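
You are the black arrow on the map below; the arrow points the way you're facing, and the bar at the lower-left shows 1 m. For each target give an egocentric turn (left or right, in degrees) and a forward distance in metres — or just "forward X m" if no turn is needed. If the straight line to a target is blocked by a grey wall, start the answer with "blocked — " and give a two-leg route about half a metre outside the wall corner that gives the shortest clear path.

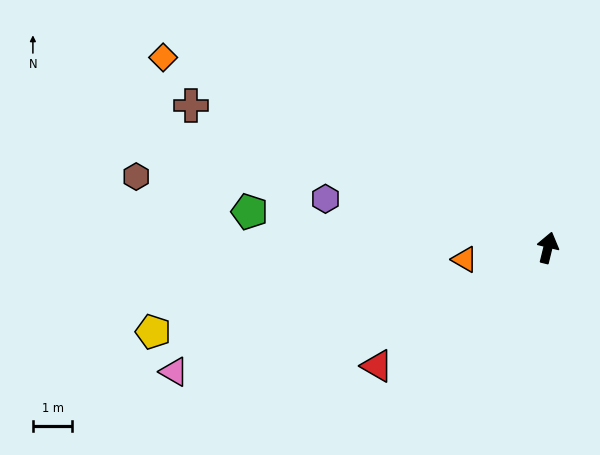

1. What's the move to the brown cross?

turn left 82°, forward 9.7 m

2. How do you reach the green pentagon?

turn left 97°, forward 7.6 m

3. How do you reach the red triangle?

turn left 138°, forward 5.3 m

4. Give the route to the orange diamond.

turn left 77°, forward 10.9 m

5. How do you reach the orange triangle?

turn left 112°, forward 2.1 m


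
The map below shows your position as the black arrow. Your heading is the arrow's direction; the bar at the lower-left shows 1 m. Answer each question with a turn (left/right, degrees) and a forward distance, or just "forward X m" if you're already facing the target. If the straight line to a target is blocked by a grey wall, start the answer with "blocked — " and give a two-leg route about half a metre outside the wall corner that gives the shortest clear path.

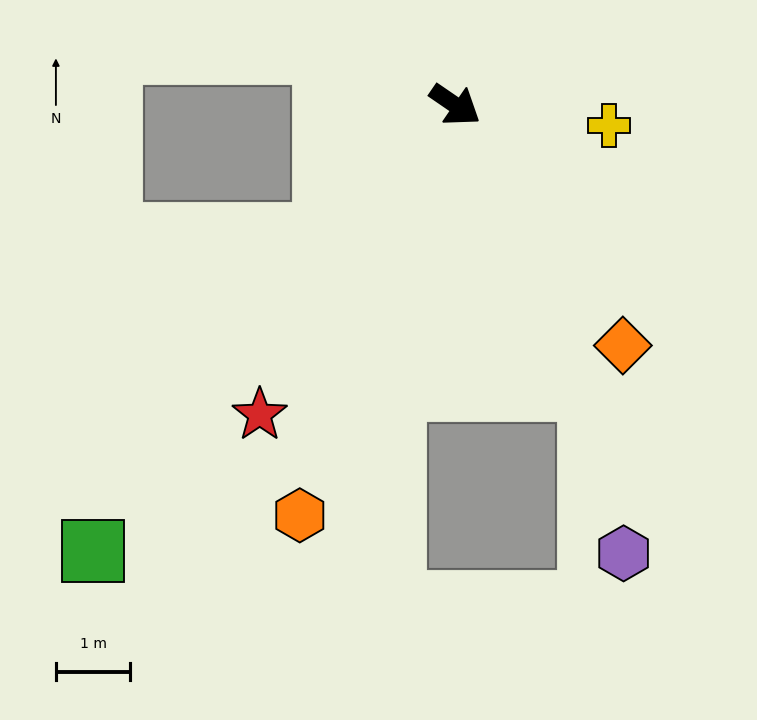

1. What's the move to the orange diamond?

turn right 21°, forward 3.9 m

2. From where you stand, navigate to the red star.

turn right 88°, forward 4.9 m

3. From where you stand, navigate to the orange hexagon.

turn right 76°, forward 5.9 m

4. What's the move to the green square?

turn right 95°, forward 7.7 m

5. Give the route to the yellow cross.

turn left 27°, forward 2.1 m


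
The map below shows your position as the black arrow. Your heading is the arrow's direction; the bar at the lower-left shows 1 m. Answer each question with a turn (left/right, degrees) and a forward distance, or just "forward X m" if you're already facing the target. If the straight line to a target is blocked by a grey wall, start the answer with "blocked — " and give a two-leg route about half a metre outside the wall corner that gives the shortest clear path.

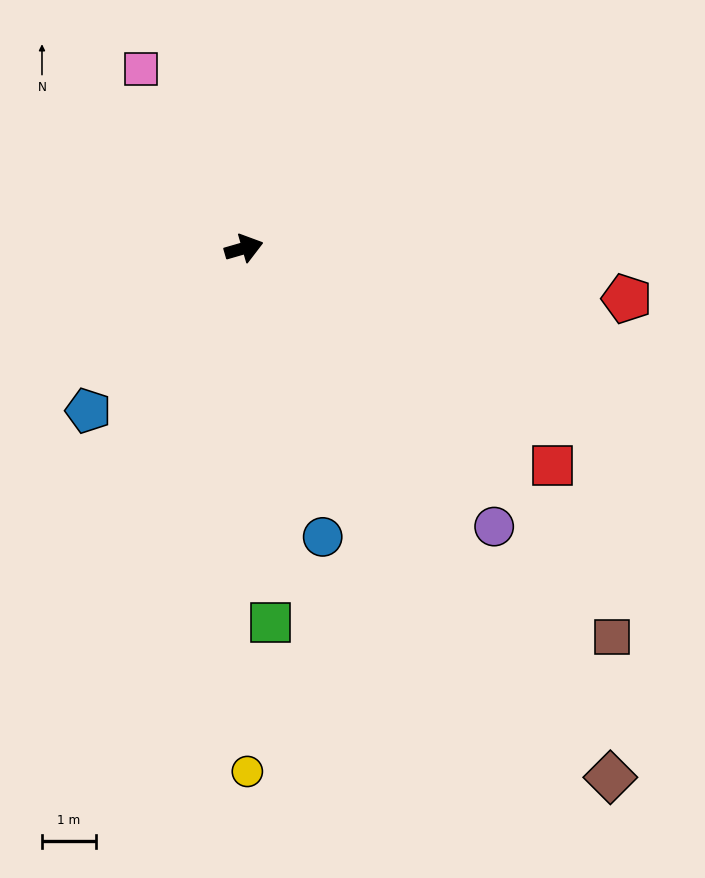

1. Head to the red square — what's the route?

turn right 51°, forward 7.0 m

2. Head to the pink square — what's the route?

turn left 104°, forward 3.8 m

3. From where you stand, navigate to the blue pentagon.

turn right 150°, forward 4.2 m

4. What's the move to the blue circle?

turn right 91°, forward 5.5 m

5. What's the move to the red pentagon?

turn right 24°, forward 7.2 m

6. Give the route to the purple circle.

turn right 64°, forward 6.9 m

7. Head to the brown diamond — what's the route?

turn right 71°, forward 11.9 m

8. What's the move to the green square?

turn right 102°, forward 7.0 m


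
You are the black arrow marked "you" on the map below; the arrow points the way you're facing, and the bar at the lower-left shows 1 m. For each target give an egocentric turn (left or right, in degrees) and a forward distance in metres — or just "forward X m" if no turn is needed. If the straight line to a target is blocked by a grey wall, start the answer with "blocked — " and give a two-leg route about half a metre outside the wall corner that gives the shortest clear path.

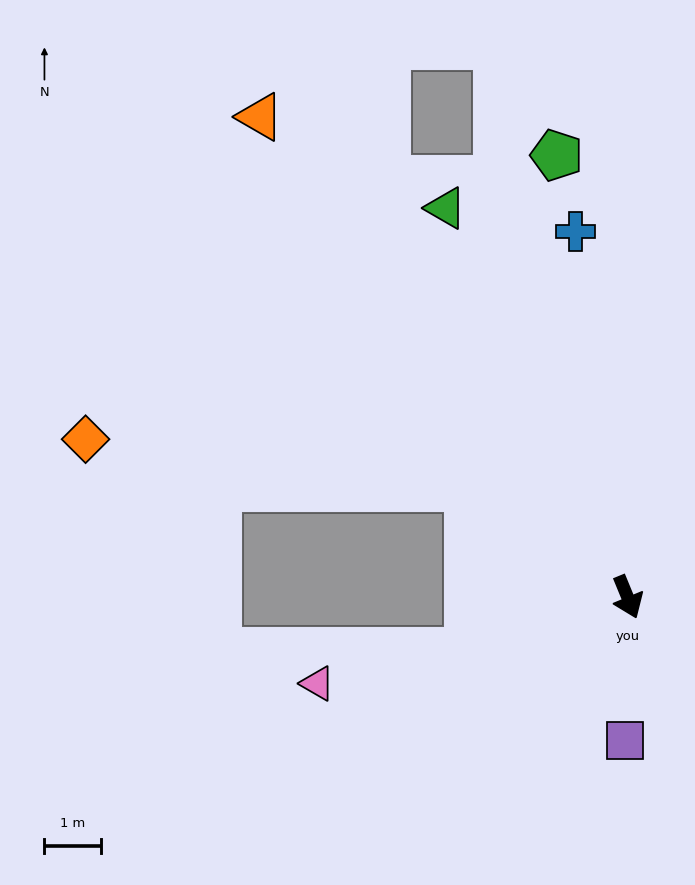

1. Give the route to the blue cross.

turn left 166°, forward 6.5 m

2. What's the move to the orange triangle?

turn right 165°, forward 10.7 m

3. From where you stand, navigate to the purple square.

turn right 23°, forward 2.5 m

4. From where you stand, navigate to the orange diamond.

blocked — turn right 147°, forward 3.4 m, then turn left 27°, forward 6.8 m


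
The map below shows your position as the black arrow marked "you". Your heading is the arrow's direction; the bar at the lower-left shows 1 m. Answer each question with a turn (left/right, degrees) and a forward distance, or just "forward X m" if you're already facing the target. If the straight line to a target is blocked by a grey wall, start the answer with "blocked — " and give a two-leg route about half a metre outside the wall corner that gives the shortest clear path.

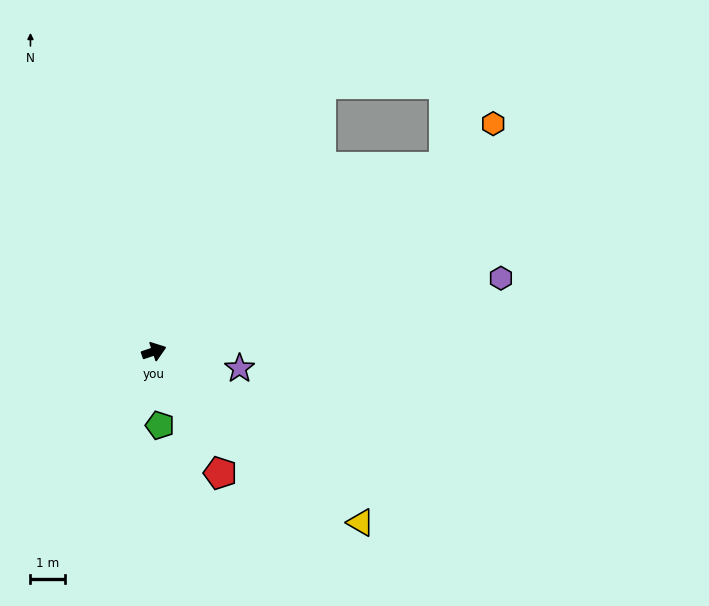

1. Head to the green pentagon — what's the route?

turn right 104°, forward 2.1 m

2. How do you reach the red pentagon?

turn right 80°, forward 4.0 m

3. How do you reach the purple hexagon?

turn right 7°, forward 10.2 m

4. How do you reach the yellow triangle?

turn right 58°, forward 7.7 m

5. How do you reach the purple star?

turn right 30°, forward 2.5 m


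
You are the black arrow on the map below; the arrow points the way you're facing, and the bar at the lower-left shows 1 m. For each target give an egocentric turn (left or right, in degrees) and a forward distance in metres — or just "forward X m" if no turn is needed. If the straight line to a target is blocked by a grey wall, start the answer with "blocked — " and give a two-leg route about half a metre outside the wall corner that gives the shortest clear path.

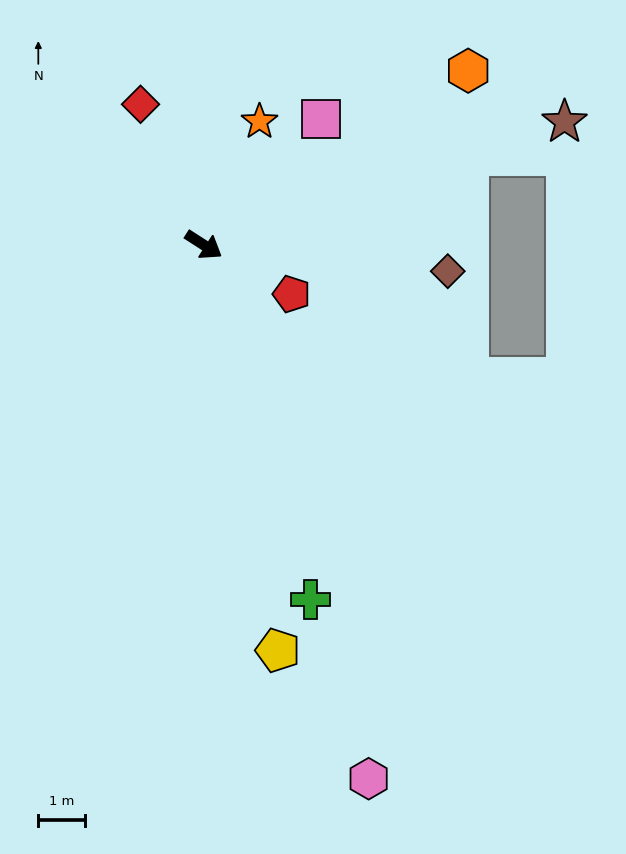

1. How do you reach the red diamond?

turn left 147°, forward 3.3 m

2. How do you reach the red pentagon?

turn left 3°, forward 2.2 m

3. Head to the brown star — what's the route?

turn left 52°, forward 8.2 m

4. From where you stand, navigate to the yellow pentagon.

turn right 47°, forward 8.9 m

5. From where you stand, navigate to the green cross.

turn right 41°, forward 8.0 m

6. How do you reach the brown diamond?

turn left 27°, forward 5.3 m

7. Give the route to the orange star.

turn left 98°, forward 2.9 m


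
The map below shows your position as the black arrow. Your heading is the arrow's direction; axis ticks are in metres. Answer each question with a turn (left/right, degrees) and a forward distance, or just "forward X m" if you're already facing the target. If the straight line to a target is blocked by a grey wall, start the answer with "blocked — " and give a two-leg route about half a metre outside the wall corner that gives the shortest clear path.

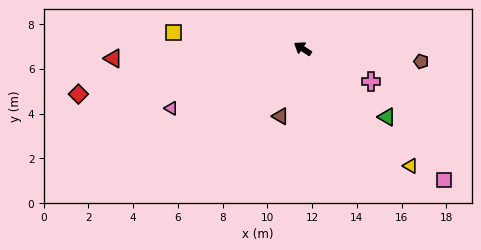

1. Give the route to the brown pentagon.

turn right 153°, forward 5.3 m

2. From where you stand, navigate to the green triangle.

turn left 174°, forward 4.8 m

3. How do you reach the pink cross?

turn right 172°, forward 3.4 m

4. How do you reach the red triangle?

turn left 36°, forward 8.5 m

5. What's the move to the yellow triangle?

turn left 166°, forward 7.1 m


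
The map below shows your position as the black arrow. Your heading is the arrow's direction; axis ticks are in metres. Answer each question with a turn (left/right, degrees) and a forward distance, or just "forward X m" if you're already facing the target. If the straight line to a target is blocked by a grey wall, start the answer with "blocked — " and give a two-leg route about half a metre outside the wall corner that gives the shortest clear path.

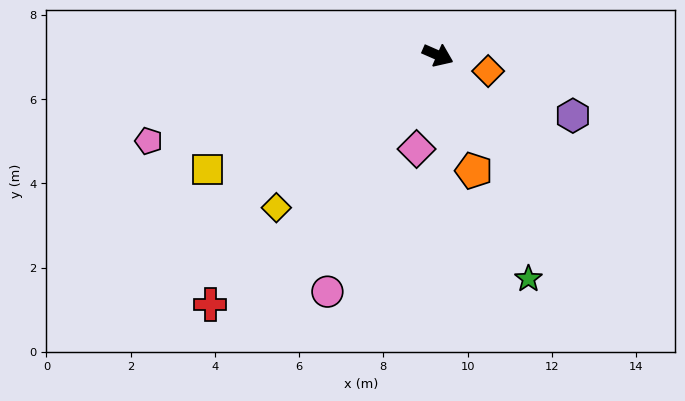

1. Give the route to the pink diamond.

turn right 79°, forward 2.3 m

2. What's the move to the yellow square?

turn right 130°, forward 6.1 m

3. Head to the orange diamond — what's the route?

turn left 6°, forward 1.3 m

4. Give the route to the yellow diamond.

turn right 113°, forward 5.3 m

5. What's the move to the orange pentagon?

turn right 49°, forward 2.9 m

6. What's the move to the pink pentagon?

turn right 140°, forward 7.2 m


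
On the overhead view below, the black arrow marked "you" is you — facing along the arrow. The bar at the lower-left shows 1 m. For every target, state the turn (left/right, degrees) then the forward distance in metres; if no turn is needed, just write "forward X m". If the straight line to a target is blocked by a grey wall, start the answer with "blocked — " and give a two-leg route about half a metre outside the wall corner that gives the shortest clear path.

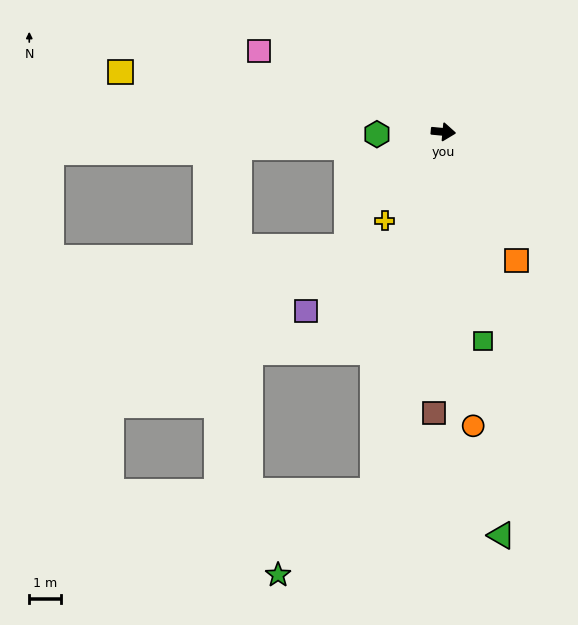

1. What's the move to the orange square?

turn right 55°, forward 4.6 m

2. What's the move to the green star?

blocked — turn right 96°, forward 11.4 m, then turn right 37°, forward 4.0 m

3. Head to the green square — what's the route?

turn right 74°, forward 6.6 m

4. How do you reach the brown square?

turn right 87°, forward 8.8 m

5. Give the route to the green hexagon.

turn right 173°, forward 2.1 m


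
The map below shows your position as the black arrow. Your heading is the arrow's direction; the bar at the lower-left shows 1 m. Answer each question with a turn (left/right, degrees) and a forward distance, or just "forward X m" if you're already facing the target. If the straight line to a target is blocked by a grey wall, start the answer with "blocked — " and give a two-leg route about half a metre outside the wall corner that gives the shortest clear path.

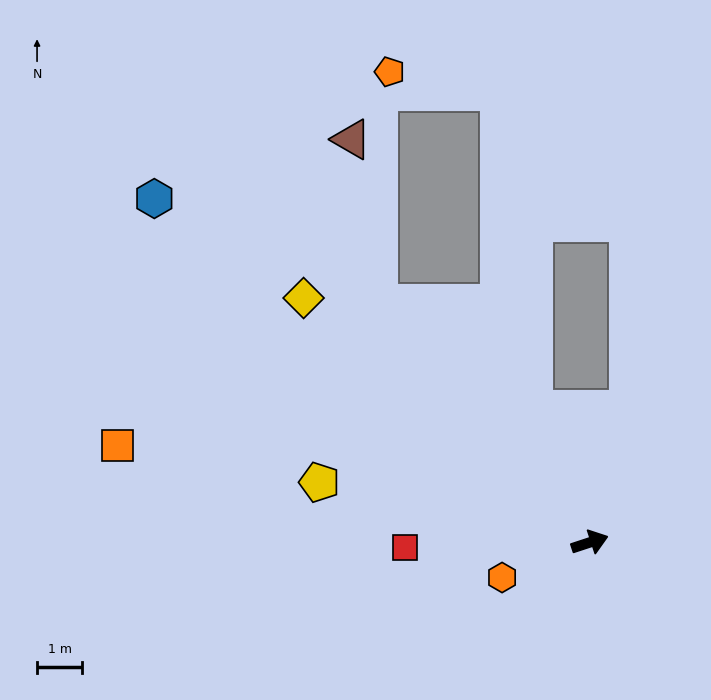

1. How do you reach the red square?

turn left 163°, forward 4.1 m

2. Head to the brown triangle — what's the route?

blocked — turn left 113°, forward 7.1 m, then turn right 32°, forward 3.7 m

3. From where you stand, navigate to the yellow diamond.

turn left 121°, forward 8.4 m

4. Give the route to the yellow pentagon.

turn left 149°, forward 6.1 m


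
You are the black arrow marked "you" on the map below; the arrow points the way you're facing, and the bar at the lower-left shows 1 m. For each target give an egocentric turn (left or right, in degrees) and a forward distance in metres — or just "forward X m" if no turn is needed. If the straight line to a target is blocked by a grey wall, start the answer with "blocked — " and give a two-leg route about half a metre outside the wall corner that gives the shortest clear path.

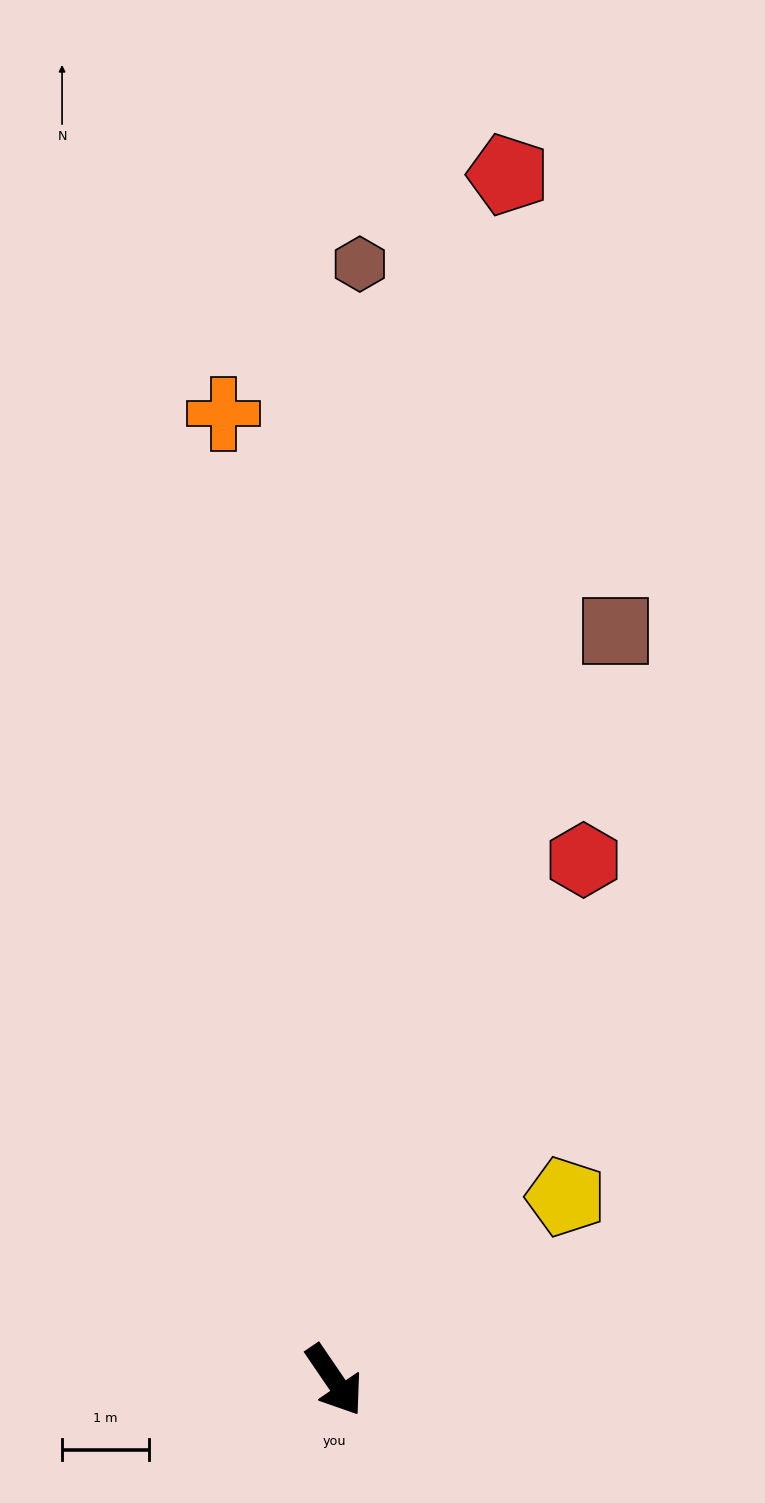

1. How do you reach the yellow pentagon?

turn left 94°, forward 3.4 m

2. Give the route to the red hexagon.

turn left 120°, forward 6.7 m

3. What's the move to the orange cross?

turn left 152°, forward 11.3 m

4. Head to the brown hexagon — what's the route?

turn left 144°, forward 12.9 m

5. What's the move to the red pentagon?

turn left 138°, forward 14.1 m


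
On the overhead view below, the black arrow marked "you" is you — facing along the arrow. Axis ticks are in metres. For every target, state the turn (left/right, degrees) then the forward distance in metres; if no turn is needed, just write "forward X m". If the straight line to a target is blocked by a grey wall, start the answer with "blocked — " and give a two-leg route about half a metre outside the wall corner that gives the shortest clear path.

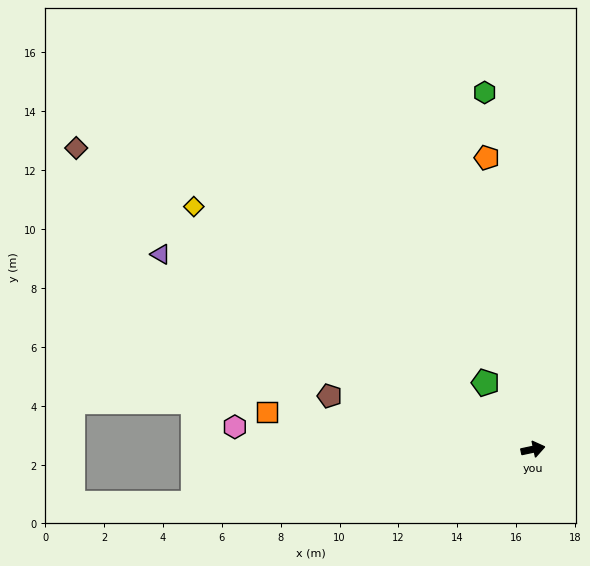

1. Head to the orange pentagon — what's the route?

turn left 87°, forward 10.0 m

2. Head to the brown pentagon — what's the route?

turn left 153°, forward 7.1 m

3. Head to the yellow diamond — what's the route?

turn left 132°, forward 14.2 m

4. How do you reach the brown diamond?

turn left 135°, forward 18.6 m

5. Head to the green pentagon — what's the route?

turn left 114°, forward 2.8 m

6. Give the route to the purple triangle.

turn left 140°, forward 14.3 m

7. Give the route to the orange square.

turn left 160°, forward 9.1 m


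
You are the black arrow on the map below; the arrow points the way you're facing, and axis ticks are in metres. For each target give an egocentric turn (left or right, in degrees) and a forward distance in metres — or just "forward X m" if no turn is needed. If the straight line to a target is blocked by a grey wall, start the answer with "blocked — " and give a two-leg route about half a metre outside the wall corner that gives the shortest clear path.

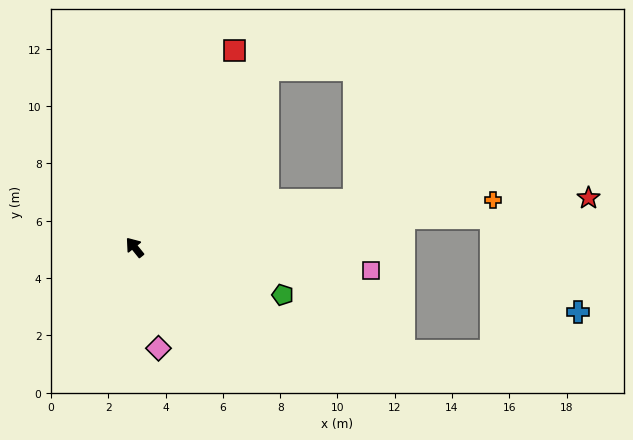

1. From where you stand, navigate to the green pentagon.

turn right 147°, forward 5.4 m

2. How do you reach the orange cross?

turn right 121°, forward 12.6 m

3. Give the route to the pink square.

turn right 135°, forward 8.3 m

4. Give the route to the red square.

turn right 66°, forward 7.7 m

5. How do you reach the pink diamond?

turn left 154°, forward 3.6 m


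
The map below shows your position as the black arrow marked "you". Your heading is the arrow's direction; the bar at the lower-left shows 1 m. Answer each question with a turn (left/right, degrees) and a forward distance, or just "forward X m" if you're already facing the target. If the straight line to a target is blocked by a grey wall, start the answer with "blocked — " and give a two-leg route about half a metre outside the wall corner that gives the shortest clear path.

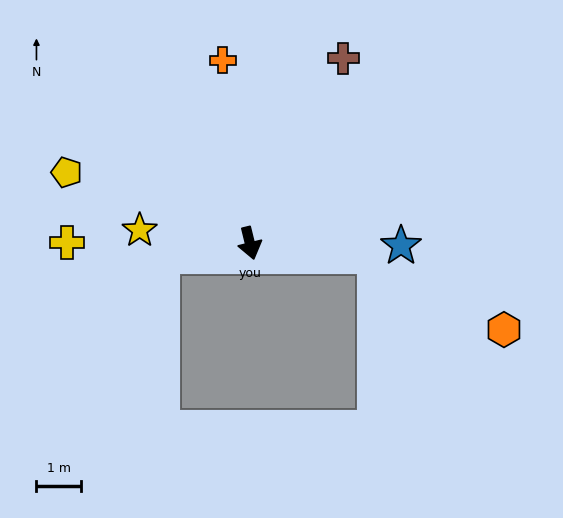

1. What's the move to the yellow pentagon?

turn right 125°, forward 4.5 m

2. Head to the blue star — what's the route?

turn left 75°, forward 3.4 m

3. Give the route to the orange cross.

turn left 175°, forward 4.2 m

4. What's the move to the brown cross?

turn left 140°, forward 4.7 m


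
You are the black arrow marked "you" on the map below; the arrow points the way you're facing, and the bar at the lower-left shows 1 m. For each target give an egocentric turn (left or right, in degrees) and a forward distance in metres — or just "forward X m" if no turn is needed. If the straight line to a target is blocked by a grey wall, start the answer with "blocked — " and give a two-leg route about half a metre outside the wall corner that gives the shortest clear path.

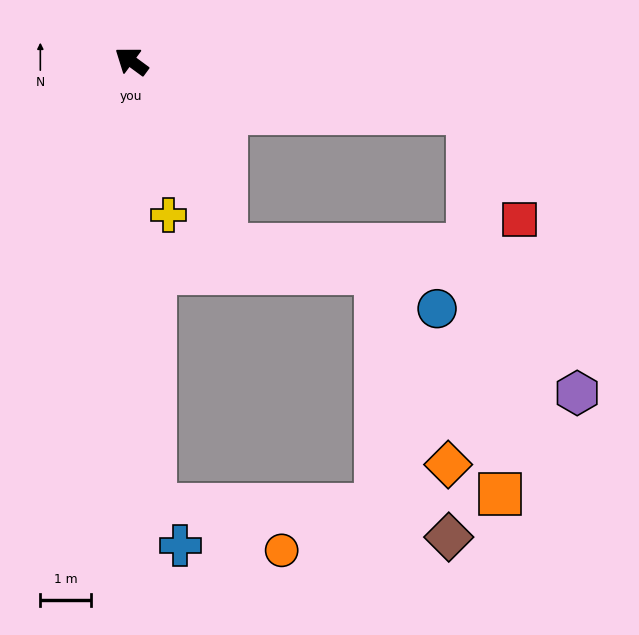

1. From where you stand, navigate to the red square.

blocked — turn right 153°, forward 6.7 m, then turn right 55°, forward 2.3 m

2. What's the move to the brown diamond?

blocked — turn left 129°, forward 8.7 m, then turn left 81°, forward 5.8 m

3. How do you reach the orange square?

blocked — turn right 153°, forward 6.7 m, then turn right 76°, forward 7.5 m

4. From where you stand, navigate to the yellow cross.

turn left 140°, forward 3.1 m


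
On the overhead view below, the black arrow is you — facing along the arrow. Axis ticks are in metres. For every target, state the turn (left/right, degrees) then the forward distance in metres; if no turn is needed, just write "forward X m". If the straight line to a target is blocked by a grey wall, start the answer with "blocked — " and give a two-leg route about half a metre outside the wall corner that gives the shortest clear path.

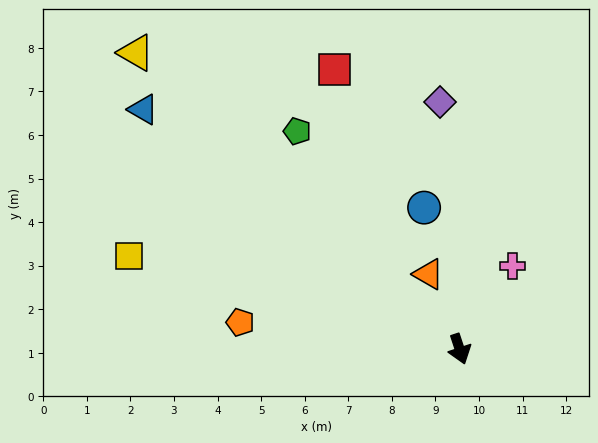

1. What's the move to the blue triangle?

turn right 145°, forward 9.1 m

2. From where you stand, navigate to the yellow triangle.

turn right 151°, forward 10.1 m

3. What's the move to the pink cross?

turn left 129°, forward 2.3 m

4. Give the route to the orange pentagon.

turn right 115°, forward 5.1 m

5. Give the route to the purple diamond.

turn left 166°, forward 5.7 m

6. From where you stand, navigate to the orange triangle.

turn right 176°, forward 1.9 m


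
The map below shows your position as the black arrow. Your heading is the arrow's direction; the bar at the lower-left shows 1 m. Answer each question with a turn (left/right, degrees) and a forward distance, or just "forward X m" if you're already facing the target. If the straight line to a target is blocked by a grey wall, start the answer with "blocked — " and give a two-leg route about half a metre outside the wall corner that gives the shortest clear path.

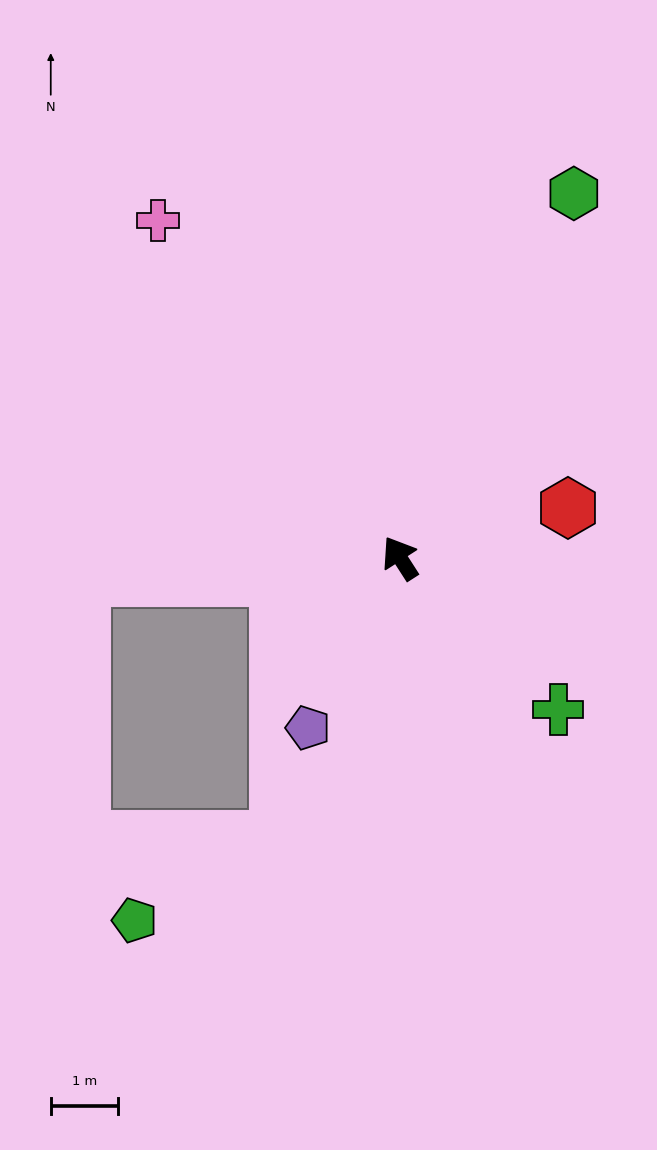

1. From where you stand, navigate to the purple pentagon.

turn left 119°, forward 2.9 m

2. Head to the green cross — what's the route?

turn right 166°, forward 3.3 m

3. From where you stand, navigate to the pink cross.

turn left 3°, forward 6.2 m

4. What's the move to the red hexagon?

turn right 106°, forward 2.6 m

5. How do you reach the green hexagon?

turn right 58°, forward 6.0 m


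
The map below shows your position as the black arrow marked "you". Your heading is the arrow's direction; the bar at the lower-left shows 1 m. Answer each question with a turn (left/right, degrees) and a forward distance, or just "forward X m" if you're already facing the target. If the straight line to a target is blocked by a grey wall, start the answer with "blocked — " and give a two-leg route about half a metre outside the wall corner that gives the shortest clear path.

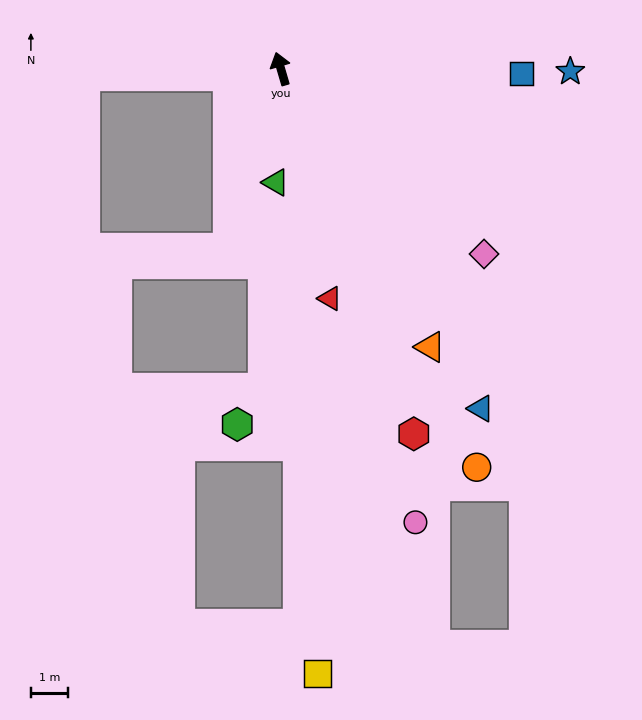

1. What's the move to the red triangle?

turn left 176°, forward 6.4 m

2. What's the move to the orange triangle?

turn right 168°, forward 8.6 m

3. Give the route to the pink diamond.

turn right 149°, forward 7.5 m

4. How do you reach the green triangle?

turn left 161°, forward 3.1 m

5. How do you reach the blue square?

turn right 107°, forward 6.6 m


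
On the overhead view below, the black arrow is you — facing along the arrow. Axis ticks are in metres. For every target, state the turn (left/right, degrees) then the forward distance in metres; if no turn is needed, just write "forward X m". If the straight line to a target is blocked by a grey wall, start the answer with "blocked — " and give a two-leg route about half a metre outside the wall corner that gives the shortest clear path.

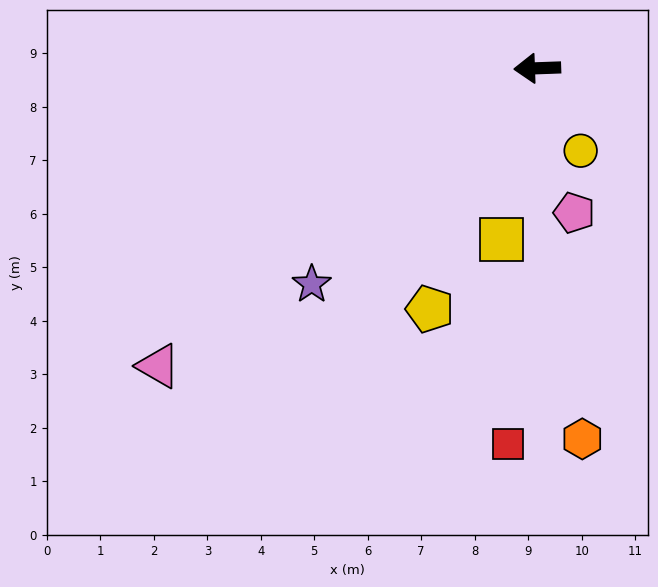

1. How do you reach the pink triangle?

turn left 36°, forward 9.0 m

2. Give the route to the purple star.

turn left 42°, forward 5.8 m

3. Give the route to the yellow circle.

turn left 116°, forward 1.7 m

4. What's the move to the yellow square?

turn left 76°, forward 3.3 m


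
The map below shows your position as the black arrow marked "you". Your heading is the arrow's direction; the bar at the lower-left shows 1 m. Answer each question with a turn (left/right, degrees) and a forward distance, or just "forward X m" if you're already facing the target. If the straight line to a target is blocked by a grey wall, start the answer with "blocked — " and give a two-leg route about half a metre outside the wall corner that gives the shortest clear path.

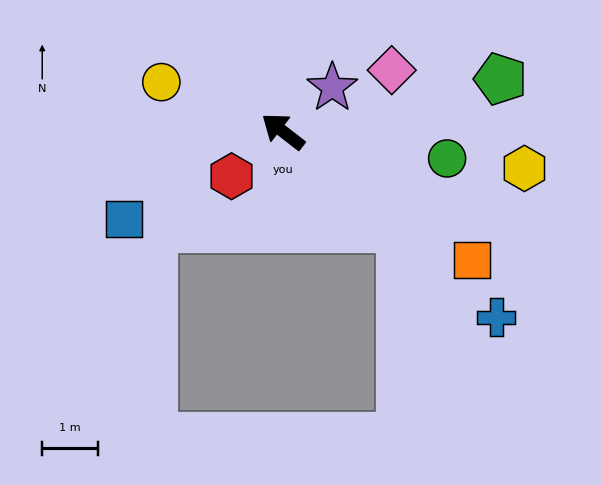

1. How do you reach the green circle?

turn right 152°, forward 3.0 m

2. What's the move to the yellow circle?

turn left 16°, forward 2.4 m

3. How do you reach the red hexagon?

turn left 79°, forward 1.2 m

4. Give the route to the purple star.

turn right 101°, forward 1.2 m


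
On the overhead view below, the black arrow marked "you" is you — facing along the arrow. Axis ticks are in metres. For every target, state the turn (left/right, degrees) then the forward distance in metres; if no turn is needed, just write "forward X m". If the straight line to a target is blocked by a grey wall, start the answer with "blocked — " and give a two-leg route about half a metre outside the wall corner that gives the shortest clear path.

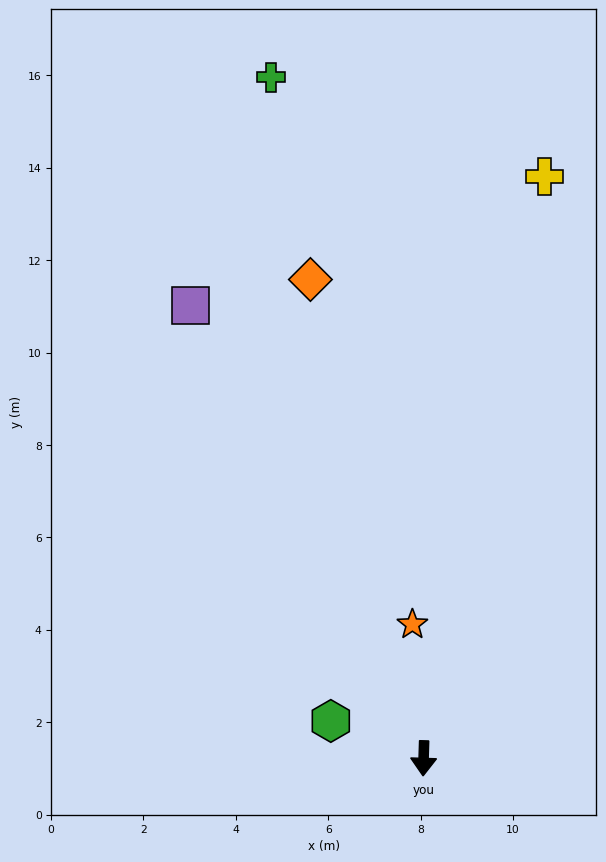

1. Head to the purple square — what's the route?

turn right 151°, forward 11.0 m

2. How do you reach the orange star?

turn right 173°, forward 2.9 m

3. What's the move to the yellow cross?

turn left 170°, forward 12.9 m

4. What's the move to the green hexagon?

turn right 110°, forward 2.2 m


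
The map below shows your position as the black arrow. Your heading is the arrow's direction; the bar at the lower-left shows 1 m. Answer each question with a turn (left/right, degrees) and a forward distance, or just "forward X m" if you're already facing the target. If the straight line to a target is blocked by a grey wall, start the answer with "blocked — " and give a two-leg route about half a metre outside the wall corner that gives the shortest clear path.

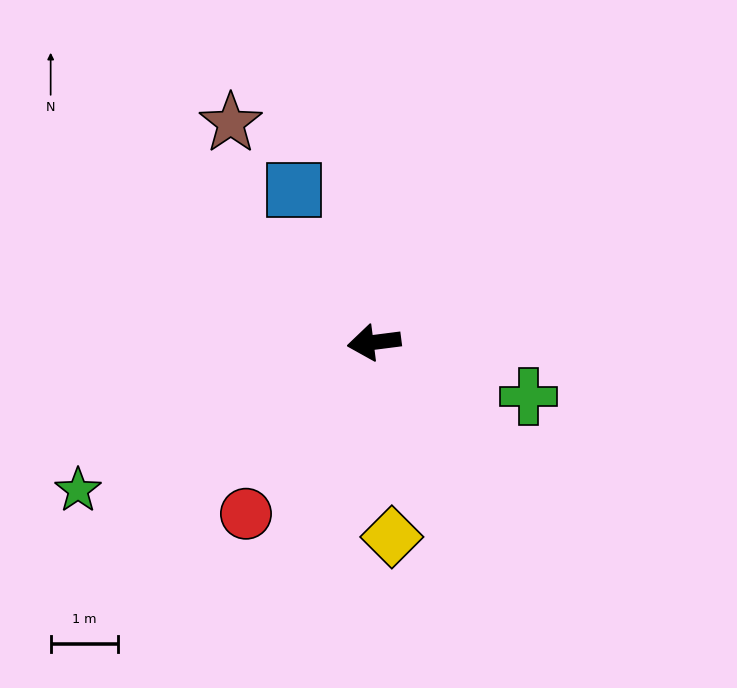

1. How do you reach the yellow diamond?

turn left 88°, forward 2.9 m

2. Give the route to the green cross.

turn left 153°, forward 2.4 m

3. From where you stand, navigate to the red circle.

turn left 46°, forward 3.2 m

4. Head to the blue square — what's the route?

turn right 70°, forward 2.6 m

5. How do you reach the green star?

turn left 19°, forward 4.9 m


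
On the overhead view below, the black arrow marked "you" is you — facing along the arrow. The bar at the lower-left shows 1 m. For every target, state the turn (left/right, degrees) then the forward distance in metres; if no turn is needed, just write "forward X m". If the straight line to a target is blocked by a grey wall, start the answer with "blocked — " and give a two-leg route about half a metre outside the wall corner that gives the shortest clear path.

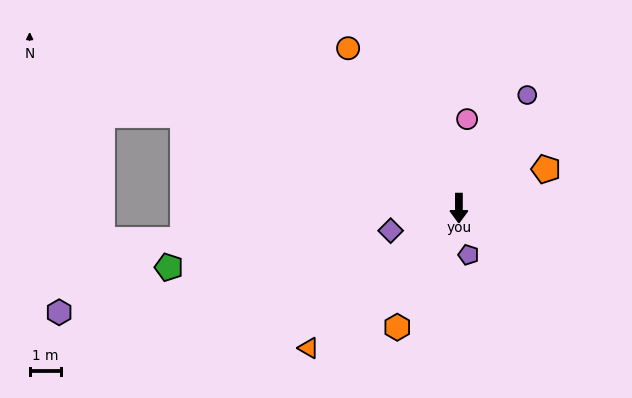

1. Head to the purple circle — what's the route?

turn left 149°, forward 4.2 m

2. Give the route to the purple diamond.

turn right 72°, forward 2.3 m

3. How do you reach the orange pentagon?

turn left 114°, forward 3.0 m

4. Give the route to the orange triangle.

turn right 47°, forward 6.6 m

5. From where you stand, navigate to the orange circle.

turn right 145°, forward 6.2 m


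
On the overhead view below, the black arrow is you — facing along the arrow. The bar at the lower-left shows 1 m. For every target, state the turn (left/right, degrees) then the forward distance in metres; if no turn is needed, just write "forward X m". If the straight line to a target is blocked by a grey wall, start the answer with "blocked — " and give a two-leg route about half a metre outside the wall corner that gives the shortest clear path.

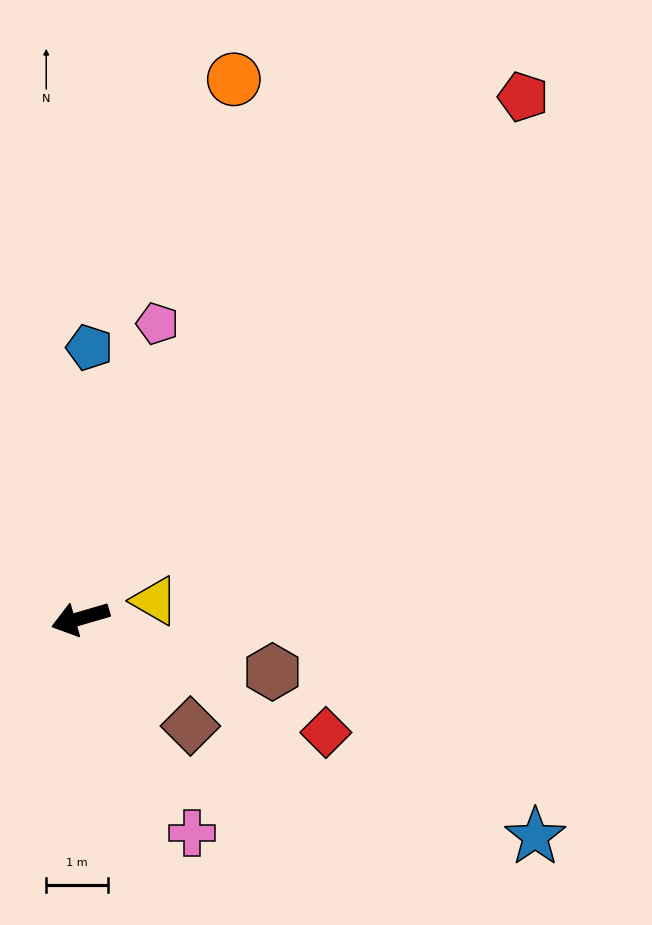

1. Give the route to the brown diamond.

turn left 119°, forward 2.5 m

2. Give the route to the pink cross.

turn left 101°, forward 3.9 m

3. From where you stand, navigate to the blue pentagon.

turn right 108°, forward 4.4 m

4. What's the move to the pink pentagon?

turn right 121°, forward 4.9 m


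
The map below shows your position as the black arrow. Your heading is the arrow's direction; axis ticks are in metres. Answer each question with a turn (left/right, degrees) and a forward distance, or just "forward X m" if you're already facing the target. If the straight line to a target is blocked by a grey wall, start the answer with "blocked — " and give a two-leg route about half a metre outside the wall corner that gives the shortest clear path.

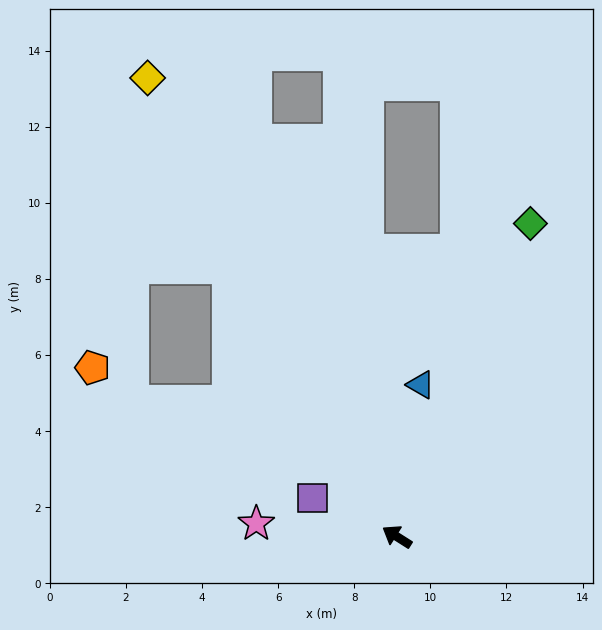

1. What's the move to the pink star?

turn left 27°, forward 3.7 m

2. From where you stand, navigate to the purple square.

turn left 8°, forward 2.4 m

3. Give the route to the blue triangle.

turn right 67°, forward 4.0 m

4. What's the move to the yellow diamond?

turn right 29°, forward 13.7 m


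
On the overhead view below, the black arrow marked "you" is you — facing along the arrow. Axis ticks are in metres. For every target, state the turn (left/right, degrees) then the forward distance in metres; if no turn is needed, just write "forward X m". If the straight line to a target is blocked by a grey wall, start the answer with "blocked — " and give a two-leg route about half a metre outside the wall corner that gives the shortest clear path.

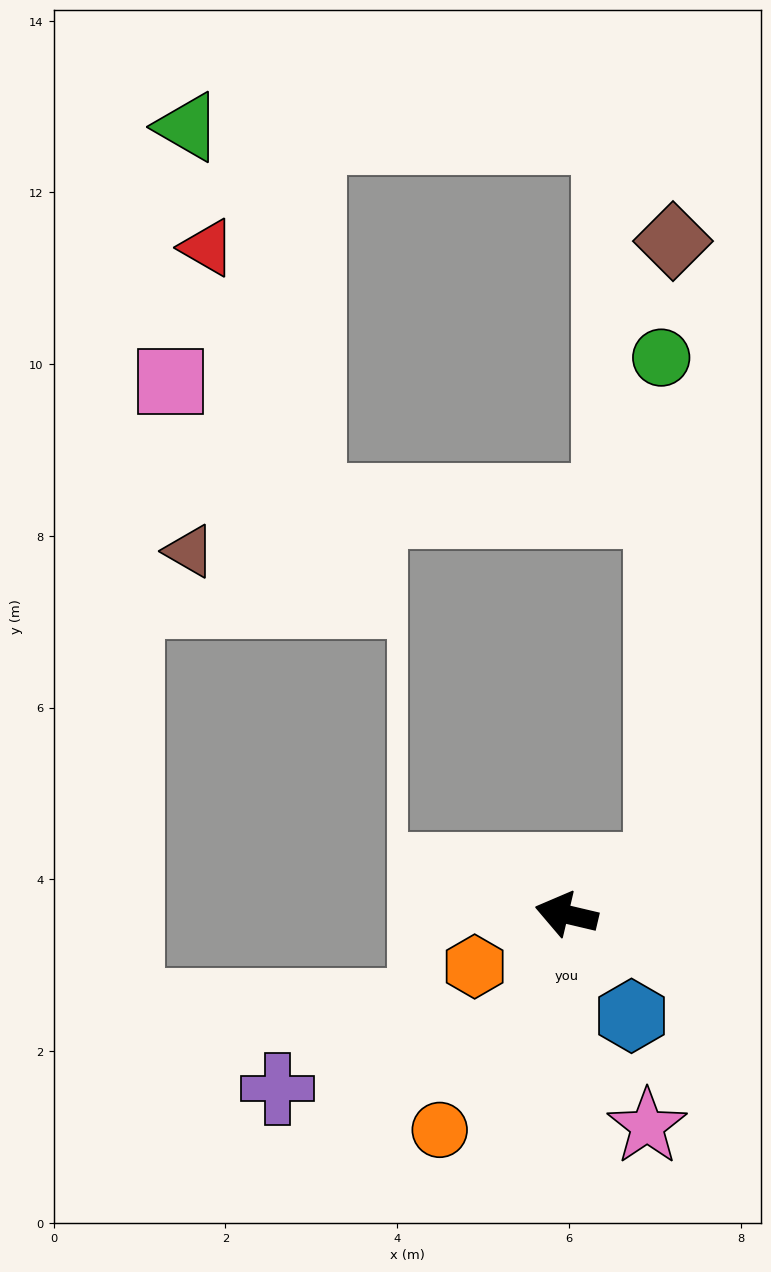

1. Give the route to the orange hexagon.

turn left 43°, forward 1.2 m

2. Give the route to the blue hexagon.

turn left 136°, forward 1.4 m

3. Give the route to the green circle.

blocked — turn right 141°, forward 1.2 m, then turn left 64°, forward 6.0 m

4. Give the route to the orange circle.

turn left 73°, forward 2.9 m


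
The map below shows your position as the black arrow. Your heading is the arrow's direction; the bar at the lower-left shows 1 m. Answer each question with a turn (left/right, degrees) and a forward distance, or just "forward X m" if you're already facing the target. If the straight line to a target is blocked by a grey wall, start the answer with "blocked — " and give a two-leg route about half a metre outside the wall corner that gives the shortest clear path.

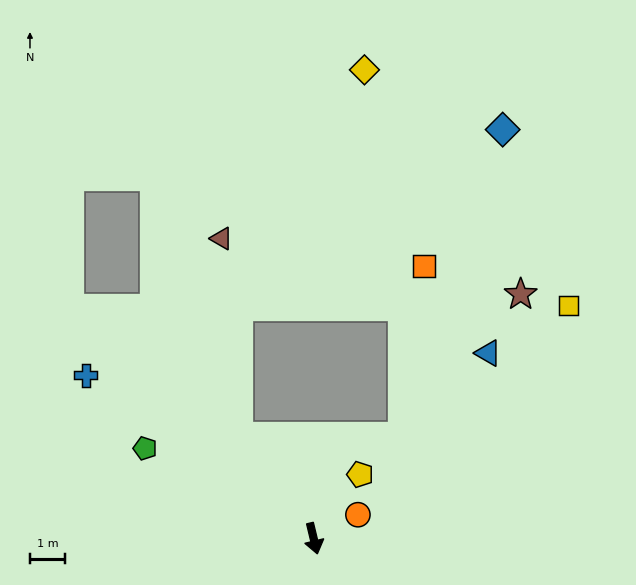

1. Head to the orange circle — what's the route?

turn left 105°, forward 1.4 m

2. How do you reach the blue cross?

turn right 139°, forward 8.0 m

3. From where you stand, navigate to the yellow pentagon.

turn left 131°, forward 2.3 m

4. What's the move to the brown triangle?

blocked — turn right 157°, forward 3.6 m, then turn right 32°, forward 5.7 m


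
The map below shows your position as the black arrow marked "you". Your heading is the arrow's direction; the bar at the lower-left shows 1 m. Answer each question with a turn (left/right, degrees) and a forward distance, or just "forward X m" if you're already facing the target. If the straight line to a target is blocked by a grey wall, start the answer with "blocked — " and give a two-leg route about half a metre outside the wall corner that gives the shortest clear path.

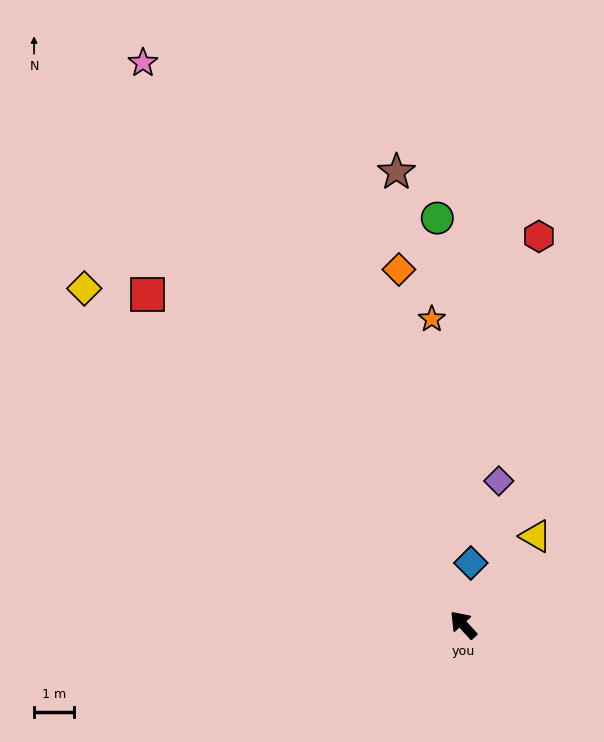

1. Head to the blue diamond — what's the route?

turn right 49°, forward 1.6 m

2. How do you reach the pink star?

turn right 13°, forward 16.2 m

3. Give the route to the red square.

forward 11.4 m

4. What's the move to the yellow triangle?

turn right 82°, forward 2.9 m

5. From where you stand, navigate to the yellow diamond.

turn left 6°, forward 12.7 m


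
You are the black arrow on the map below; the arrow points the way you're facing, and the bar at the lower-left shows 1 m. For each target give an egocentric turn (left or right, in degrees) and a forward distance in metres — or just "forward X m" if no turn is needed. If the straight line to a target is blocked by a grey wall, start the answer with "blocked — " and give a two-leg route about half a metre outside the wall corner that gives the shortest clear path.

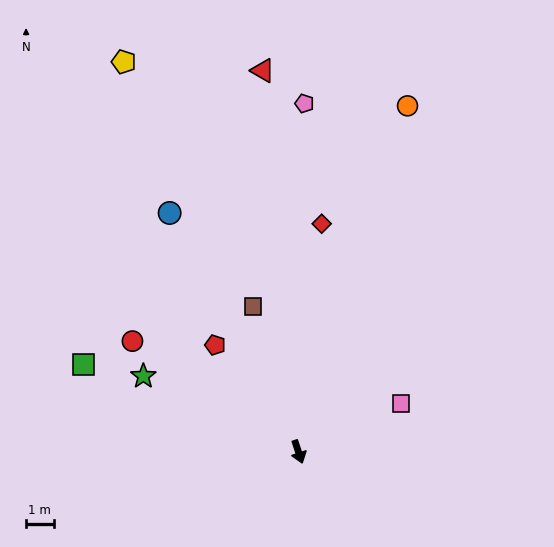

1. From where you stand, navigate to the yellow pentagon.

turn right 174°, forward 15.5 m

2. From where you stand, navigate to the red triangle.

turn left 167°, forward 13.9 m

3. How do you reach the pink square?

turn left 97°, forward 4.1 m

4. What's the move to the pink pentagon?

turn left 161°, forward 12.6 m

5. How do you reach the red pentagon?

turn right 160°, forward 4.9 m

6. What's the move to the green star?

turn right 134°, forward 6.3 m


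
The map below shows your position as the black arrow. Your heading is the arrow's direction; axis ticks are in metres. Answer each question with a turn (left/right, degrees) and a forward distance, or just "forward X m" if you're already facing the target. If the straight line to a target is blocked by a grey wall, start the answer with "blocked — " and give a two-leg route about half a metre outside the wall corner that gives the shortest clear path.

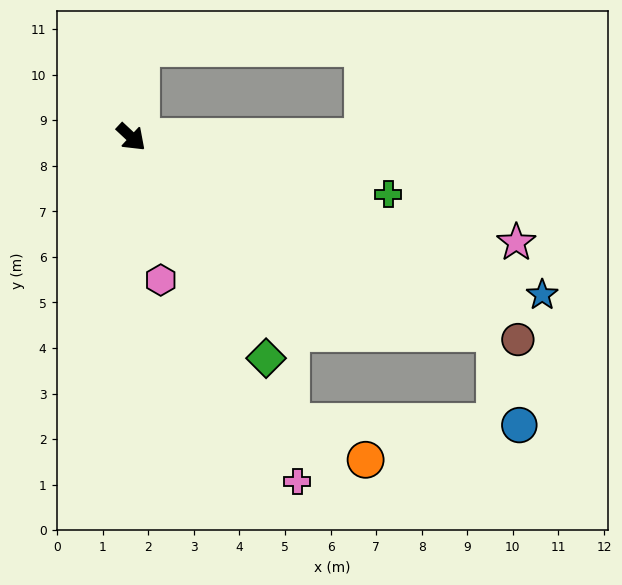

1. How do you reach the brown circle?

turn left 15°, forward 9.6 m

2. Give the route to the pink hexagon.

turn right 35°, forward 3.2 m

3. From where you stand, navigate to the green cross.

turn left 30°, forward 5.8 m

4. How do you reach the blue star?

turn left 22°, forward 9.7 m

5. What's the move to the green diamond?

turn right 16°, forward 5.7 m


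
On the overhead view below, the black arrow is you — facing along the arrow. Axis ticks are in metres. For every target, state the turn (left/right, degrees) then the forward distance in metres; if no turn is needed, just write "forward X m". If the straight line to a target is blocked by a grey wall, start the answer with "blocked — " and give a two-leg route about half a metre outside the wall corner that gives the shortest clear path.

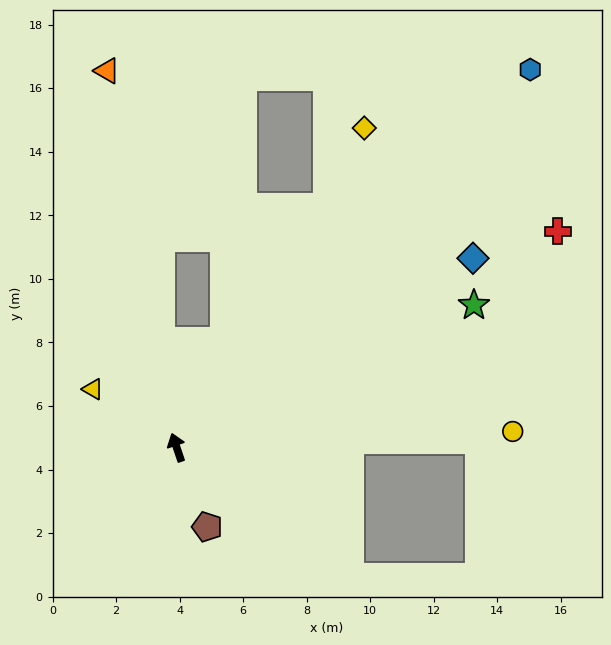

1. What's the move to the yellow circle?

turn right 106°, forward 10.6 m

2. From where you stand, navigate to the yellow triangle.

turn left 36°, forward 3.2 m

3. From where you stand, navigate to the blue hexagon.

turn right 62°, forward 16.3 m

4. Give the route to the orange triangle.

turn right 8°, forward 12.1 m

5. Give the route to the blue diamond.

turn right 76°, forward 11.1 m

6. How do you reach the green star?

turn right 83°, forward 10.4 m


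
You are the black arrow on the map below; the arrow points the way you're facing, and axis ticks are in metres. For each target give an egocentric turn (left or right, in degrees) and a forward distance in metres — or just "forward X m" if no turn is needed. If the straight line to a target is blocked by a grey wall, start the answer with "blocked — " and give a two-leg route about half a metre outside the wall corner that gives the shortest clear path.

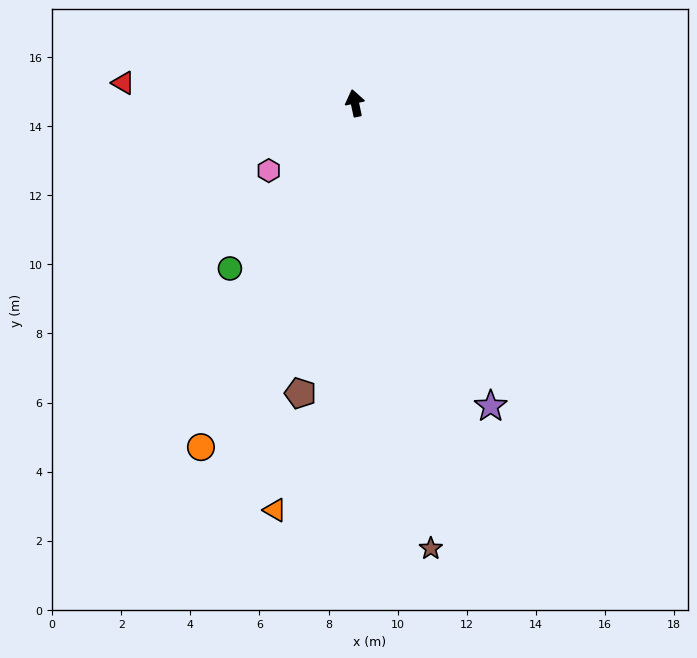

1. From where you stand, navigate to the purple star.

turn right 168°, forward 9.6 m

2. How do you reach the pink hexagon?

turn left 116°, forward 3.2 m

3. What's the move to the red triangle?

turn left 73°, forward 6.7 m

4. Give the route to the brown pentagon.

turn left 157°, forward 8.5 m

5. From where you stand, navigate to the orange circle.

turn left 144°, forward 10.9 m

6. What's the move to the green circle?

turn left 131°, forward 6.0 m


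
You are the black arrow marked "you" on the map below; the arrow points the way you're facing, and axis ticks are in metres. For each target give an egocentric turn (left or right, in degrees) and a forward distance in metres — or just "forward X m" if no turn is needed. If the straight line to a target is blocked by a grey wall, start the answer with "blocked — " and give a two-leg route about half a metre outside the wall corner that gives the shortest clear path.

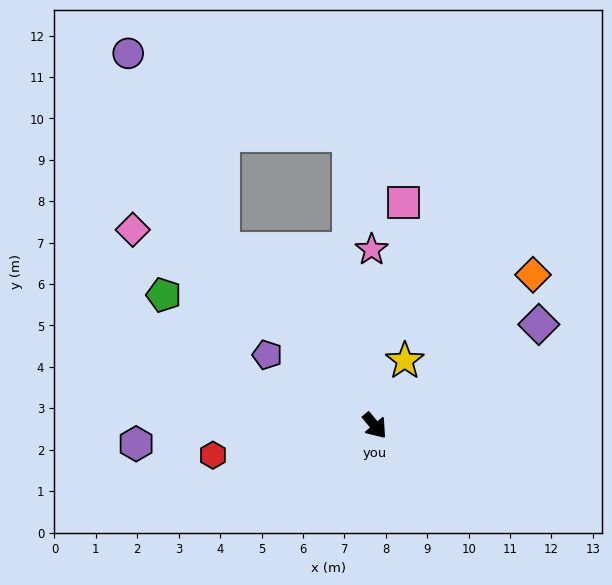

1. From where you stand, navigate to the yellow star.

turn left 115°, forward 1.7 m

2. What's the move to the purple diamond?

turn left 82°, forward 4.7 m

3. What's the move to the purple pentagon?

turn right 163°, forward 3.1 m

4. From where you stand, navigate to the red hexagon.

turn right 120°, forward 4.0 m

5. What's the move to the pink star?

turn left 141°, forward 4.3 m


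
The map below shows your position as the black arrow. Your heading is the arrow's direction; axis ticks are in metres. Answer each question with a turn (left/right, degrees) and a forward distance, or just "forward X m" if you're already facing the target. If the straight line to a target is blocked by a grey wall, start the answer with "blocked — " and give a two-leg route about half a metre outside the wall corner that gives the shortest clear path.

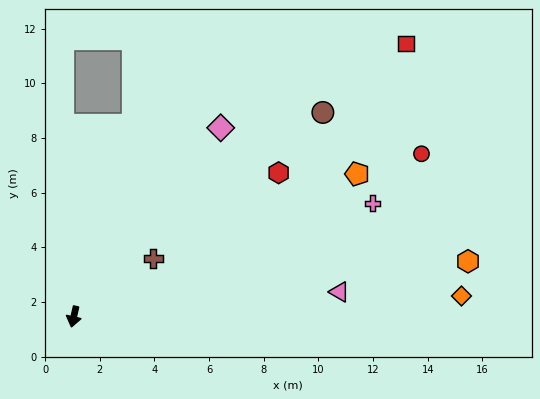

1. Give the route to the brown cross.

turn left 139°, forward 3.6 m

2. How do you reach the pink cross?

turn left 124°, forward 11.7 m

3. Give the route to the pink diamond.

turn left 155°, forward 8.8 m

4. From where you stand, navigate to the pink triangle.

turn left 108°, forward 9.8 m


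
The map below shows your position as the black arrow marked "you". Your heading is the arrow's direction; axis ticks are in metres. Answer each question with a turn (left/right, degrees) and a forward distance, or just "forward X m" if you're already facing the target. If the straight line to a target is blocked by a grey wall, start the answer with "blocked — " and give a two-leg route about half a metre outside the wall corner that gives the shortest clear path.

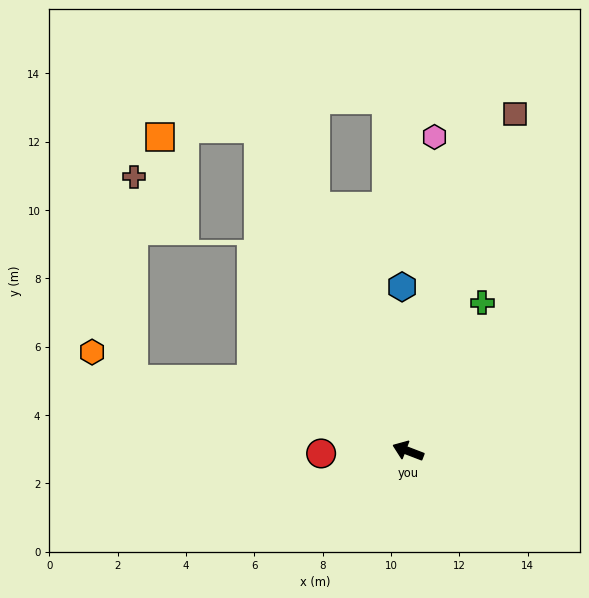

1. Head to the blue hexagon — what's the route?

turn right 67°, forward 4.8 m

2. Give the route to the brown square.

turn right 87°, forward 10.3 m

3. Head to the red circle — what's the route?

turn left 23°, forward 2.5 m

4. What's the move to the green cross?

turn right 96°, forward 4.9 m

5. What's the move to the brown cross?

blocked — turn left 6°, forward 8.3 m, then turn right 75°, forward 5.9 m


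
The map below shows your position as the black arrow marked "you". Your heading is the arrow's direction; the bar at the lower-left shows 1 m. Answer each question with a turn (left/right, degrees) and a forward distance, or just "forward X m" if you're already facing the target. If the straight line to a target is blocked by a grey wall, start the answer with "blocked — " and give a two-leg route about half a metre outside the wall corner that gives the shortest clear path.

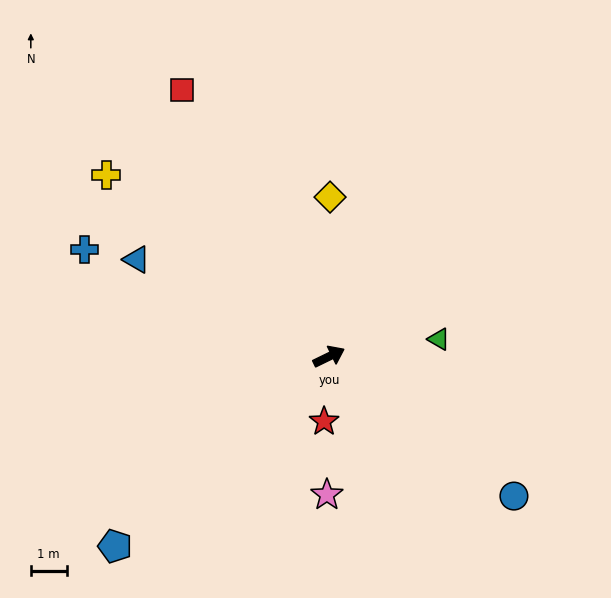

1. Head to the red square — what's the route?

turn left 93°, forward 8.5 m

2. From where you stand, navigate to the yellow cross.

turn left 115°, forward 8.0 m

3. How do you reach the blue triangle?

turn left 127°, forward 6.0 m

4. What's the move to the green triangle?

turn right 17°, forward 3.1 m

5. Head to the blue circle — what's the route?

turn right 63°, forward 6.5 m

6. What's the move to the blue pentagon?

turn right 164°, forward 8.0 m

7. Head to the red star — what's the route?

turn right 120°, forward 1.8 m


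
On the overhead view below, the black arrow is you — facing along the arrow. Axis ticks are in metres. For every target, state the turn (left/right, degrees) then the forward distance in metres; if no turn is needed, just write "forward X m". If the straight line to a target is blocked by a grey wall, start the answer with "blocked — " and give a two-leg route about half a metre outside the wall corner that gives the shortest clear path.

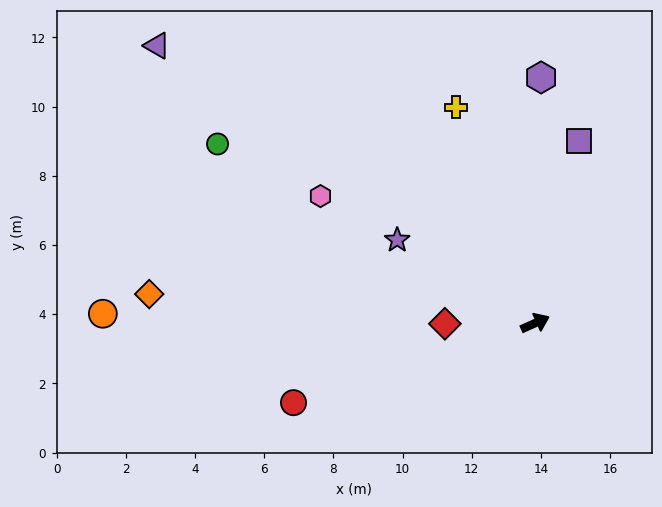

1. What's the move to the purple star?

turn left 125°, forward 4.7 m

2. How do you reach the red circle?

turn left 174°, forward 7.4 m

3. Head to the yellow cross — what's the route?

turn left 86°, forward 6.6 m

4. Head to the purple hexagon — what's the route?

turn left 64°, forward 7.1 m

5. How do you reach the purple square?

turn left 52°, forward 5.4 m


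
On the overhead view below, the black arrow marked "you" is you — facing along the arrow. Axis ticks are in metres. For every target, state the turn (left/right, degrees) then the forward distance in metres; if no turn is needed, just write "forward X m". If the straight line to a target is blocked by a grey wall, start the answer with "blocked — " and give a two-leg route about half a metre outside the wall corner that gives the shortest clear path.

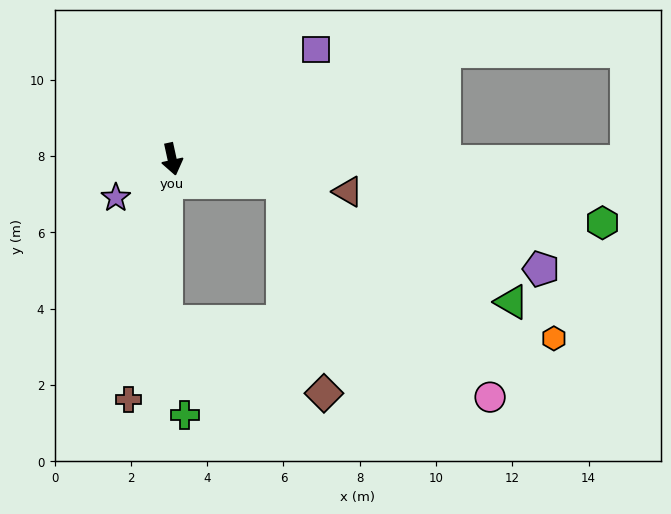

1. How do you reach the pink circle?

blocked — turn left 65°, forward 3.0 m, then turn right 33°, forward 7.8 m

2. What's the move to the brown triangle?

turn left 67°, forward 4.7 m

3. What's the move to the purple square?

turn left 115°, forward 4.8 m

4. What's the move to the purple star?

turn right 68°, forward 1.8 m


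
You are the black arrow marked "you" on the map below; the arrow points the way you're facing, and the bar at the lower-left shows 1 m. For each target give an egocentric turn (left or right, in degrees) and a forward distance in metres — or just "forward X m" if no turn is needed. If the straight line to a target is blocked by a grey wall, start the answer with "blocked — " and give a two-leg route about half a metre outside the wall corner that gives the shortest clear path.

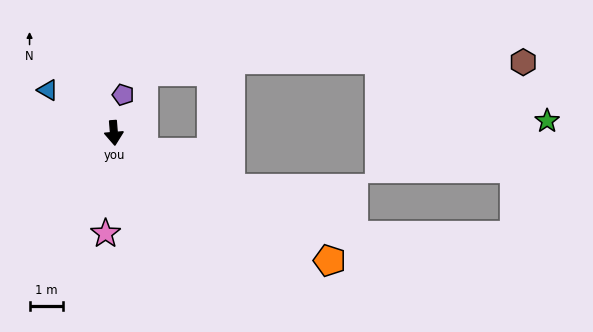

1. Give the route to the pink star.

turn right 9°, forward 3.0 m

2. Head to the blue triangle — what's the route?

turn right 128°, forward 2.3 m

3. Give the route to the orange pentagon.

turn left 55°, forward 7.4 m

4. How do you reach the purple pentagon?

turn left 162°, forward 1.2 m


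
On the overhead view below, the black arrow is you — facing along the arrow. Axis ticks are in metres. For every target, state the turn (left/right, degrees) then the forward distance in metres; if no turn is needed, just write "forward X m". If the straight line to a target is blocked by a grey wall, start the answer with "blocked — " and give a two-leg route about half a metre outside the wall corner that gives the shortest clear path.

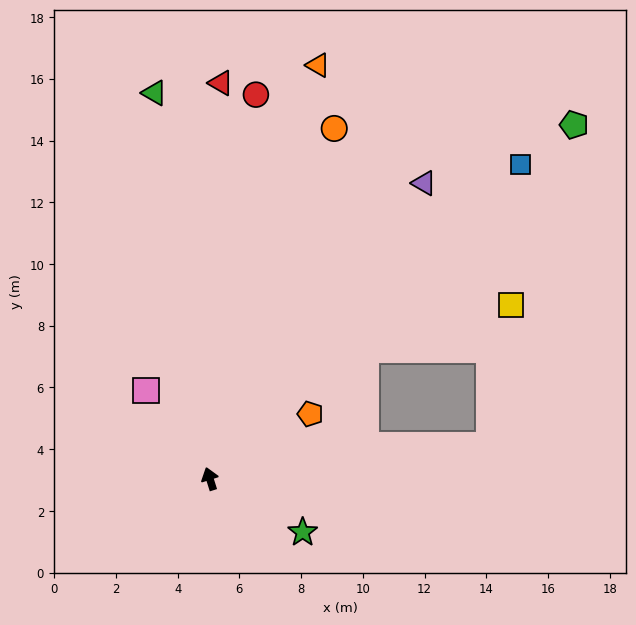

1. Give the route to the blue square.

turn right 62°, forward 14.3 m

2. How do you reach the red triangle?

turn right 19°, forward 12.8 m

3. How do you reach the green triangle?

turn right 9°, forward 12.6 m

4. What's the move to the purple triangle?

turn right 53°, forward 11.8 m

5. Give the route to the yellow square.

blocked — turn right 100°, forward 9.1 m, then turn left 73°, forward 4.6 m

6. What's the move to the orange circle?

turn right 37°, forward 12.0 m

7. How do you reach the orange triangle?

turn right 32°, forward 13.9 m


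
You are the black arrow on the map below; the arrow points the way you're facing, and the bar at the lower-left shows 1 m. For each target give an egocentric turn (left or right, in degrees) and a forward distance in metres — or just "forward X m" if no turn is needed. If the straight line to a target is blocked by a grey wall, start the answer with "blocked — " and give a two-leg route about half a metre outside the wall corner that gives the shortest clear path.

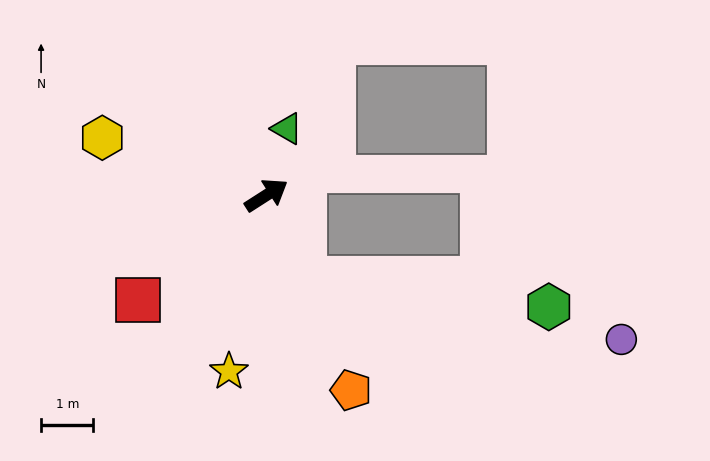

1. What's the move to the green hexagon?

blocked — turn right 98°, forward 1.7 m, then turn left 59°, forward 4.7 m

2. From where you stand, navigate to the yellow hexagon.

turn left 128°, forward 3.3 m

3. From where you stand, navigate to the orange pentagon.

turn right 99°, forward 4.1 m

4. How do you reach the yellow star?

turn right 135°, forward 3.4 m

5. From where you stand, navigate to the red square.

turn right 173°, forward 3.2 m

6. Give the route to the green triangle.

turn left 40°, forward 1.3 m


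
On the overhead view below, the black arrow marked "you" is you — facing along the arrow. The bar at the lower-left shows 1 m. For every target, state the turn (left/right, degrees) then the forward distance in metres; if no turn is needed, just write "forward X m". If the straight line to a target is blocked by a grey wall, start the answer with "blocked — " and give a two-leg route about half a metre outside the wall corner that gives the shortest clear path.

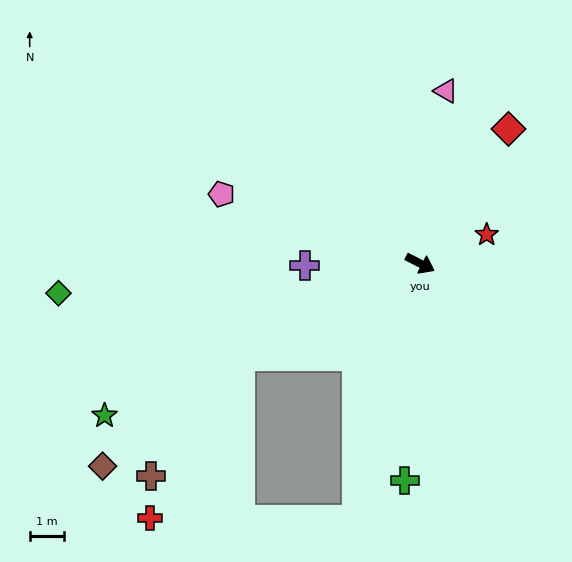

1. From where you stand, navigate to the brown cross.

blocked — turn right 126°, forward 5.9 m, then turn left 26°, forward 4.3 m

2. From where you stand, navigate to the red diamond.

turn left 84°, forward 4.7 m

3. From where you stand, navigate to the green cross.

turn right 67°, forward 6.3 m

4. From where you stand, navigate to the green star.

turn right 127°, forward 10.2 m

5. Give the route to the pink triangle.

turn left 108°, forward 5.1 m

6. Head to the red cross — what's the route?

blocked — turn right 77°, forward 7.7 m, then turn right 76°, forward 6.0 m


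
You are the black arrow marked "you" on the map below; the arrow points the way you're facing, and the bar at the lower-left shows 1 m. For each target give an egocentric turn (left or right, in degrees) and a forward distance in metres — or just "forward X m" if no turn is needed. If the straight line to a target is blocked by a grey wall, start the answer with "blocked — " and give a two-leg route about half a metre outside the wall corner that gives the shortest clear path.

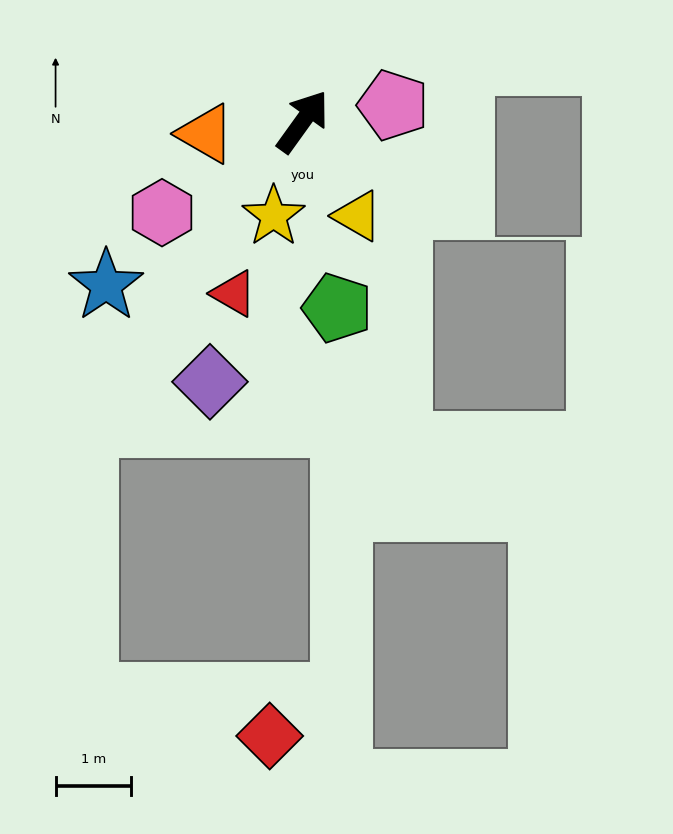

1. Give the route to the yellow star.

turn right 161°, forward 1.3 m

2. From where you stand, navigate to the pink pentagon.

turn right 44°, forward 1.2 m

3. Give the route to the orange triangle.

turn left 133°, forward 1.3 m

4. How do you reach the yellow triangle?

turn right 114°, forward 1.4 m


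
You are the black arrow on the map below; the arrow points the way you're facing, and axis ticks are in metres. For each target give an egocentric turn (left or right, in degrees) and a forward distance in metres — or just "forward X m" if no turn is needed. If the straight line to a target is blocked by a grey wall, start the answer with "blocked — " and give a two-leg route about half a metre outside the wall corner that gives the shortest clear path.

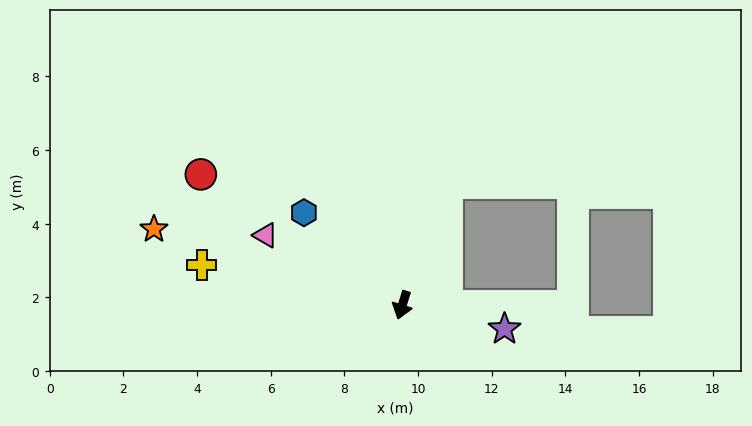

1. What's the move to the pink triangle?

turn right 100°, forward 4.2 m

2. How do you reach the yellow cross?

turn right 84°, forward 5.6 m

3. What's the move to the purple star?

turn left 94°, forward 2.8 m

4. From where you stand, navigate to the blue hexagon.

turn right 116°, forward 3.7 m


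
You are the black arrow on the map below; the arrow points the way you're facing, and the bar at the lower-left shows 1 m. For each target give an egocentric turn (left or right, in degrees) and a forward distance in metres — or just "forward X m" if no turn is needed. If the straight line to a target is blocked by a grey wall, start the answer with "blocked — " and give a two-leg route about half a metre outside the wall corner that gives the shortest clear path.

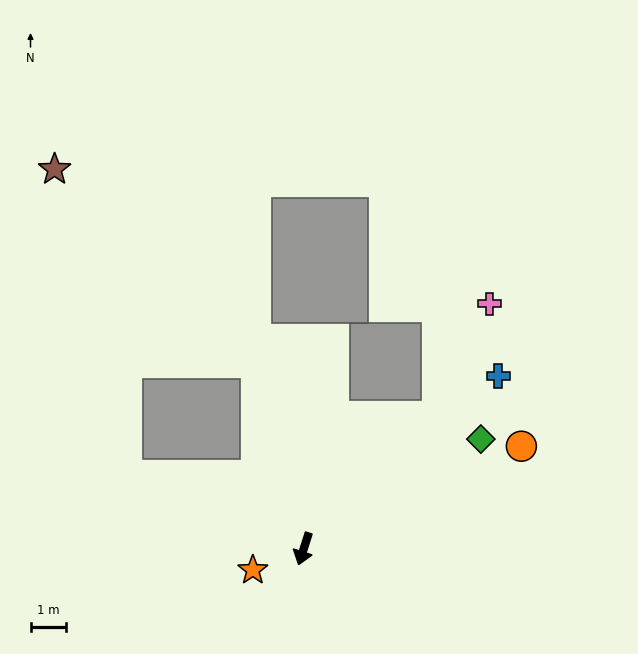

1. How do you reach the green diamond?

turn left 140°, forward 5.9 m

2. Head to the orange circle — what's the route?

turn left 133°, forward 6.8 m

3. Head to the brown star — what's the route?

blocked — turn right 148°, forward 5.4 m, then turn left 32°, forward 7.9 m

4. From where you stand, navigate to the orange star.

turn right 50°, forward 1.6 m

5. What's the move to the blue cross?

turn left 149°, forward 7.4 m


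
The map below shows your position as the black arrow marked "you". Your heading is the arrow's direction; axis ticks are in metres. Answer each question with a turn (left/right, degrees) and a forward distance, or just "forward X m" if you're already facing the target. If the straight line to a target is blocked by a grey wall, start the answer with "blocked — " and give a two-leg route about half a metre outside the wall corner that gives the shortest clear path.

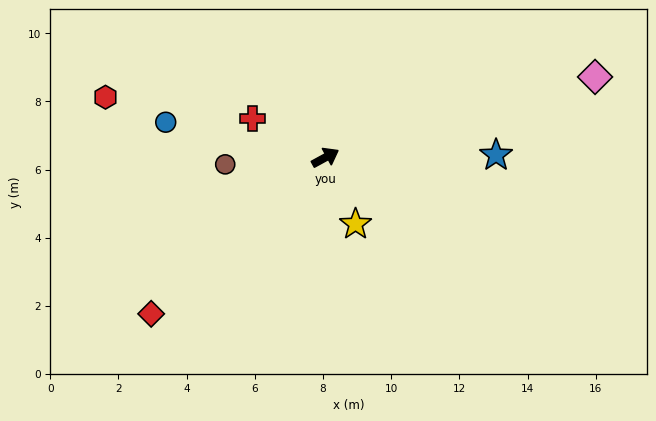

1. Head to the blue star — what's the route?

turn right 28°, forward 5.0 m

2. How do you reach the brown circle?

turn left 155°, forward 2.9 m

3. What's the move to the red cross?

turn left 123°, forward 2.4 m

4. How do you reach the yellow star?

turn right 94°, forward 2.1 m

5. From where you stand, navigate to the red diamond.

turn right 167°, forward 6.9 m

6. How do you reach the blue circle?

turn left 139°, forward 4.8 m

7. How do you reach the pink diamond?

turn right 12°, forward 8.3 m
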